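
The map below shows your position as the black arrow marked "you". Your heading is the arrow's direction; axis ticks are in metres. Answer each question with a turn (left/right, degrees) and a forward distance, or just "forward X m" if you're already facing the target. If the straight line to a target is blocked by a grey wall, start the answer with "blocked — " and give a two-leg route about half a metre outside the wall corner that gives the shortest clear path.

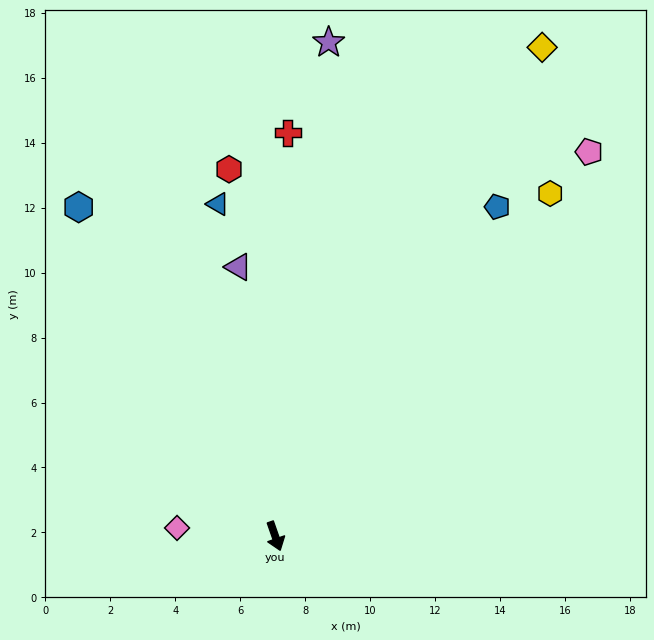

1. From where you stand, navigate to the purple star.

turn left 155°, forward 15.3 m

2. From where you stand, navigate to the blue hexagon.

turn right 168°, forward 11.8 m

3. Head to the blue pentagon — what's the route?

turn left 127°, forward 12.2 m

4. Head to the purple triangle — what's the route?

turn left 169°, forward 8.4 m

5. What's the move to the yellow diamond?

turn left 132°, forward 17.1 m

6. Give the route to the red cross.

turn left 159°, forward 12.4 m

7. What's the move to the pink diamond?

turn right 114°, forward 3.0 m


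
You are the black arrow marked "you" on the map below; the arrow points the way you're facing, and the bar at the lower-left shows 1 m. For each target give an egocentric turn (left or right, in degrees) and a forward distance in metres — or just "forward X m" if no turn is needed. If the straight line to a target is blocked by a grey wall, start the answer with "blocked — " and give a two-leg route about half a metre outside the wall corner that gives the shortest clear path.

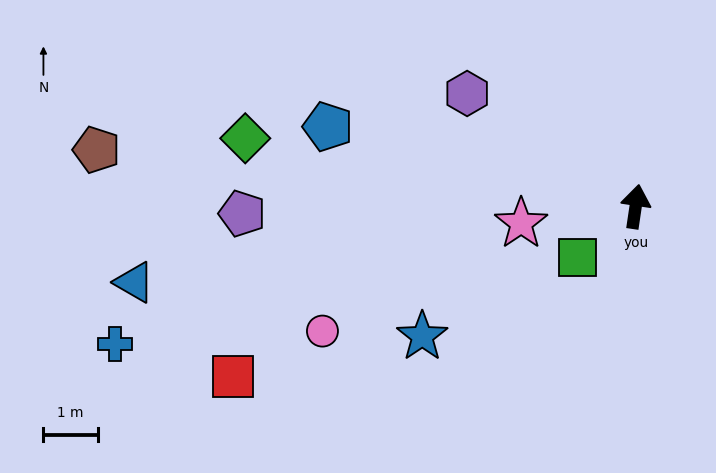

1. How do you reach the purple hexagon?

turn left 65°, forward 3.7 m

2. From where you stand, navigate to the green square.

turn left 139°, forward 1.4 m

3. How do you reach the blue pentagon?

turn left 84°, forward 5.9 m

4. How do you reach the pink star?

turn left 107°, forward 2.1 m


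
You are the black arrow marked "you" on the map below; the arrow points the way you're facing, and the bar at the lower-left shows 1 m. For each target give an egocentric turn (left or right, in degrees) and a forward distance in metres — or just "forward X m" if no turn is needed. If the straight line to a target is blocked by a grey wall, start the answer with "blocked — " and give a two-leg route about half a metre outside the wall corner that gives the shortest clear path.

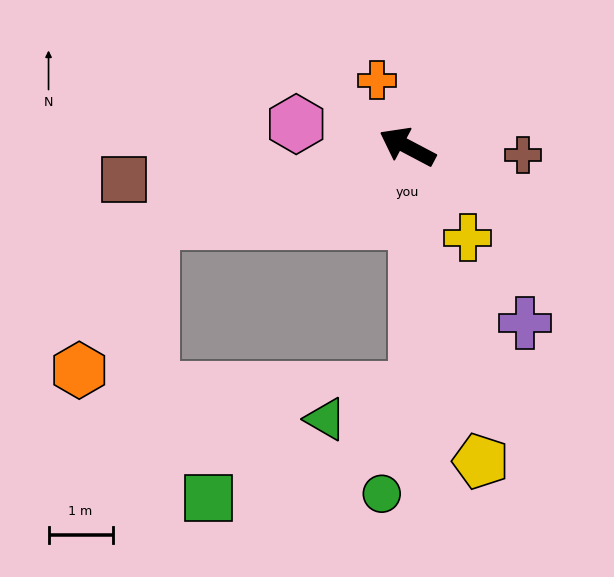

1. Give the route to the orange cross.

turn right 38°, forward 1.1 m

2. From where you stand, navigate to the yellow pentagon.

turn left 131°, forward 5.0 m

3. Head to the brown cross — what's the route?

turn right 156°, forward 1.8 m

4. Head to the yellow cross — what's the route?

turn left 151°, forward 1.7 m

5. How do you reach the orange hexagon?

blocked — turn left 44°, forward 4.2 m, then turn left 47°, forward 2.6 m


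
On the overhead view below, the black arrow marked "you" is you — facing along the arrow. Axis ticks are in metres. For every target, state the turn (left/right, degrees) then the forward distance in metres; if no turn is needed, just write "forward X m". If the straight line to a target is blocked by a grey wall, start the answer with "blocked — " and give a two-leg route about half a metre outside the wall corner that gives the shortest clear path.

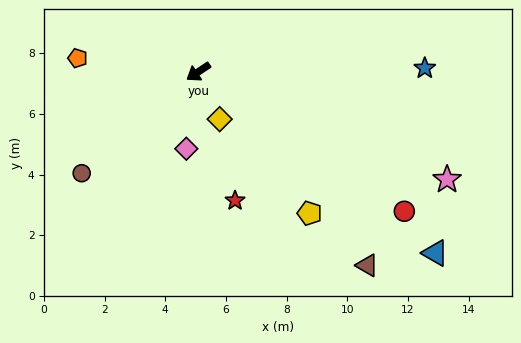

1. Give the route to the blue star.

turn left 147°, forward 7.5 m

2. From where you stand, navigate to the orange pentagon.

turn right 40°, forward 4.0 m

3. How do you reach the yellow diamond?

turn left 81°, forward 1.7 m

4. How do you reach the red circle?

turn left 112°, forward 8.2 m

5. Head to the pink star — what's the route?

turn left 123°, forward 8.9 m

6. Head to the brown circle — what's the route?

turn left 7°, forward 5.1 m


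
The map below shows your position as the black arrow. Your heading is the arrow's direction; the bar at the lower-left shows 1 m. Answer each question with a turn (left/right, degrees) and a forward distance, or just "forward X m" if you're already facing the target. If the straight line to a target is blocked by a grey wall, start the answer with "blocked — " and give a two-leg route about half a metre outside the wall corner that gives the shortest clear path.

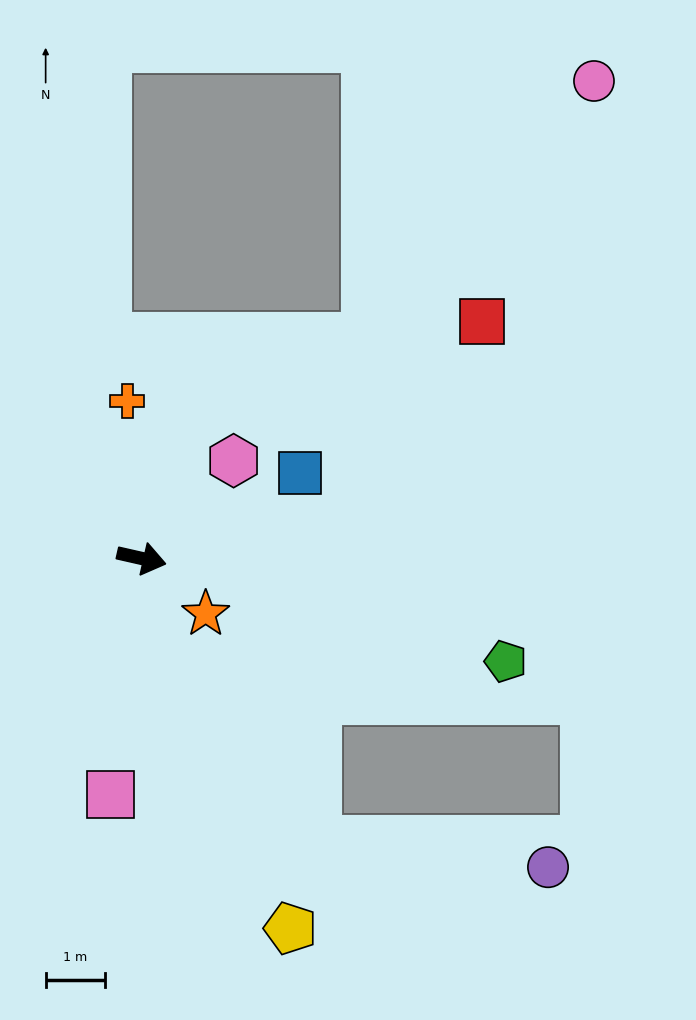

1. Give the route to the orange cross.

turn left 108°, forward 2.7 m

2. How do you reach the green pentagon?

turn right 3°, forward 6.4 m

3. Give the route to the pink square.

turn right 85°, forward 4.0 m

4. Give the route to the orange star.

turn right 28°, forward 1.4 m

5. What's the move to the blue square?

turn left 41°, forward 3.0 m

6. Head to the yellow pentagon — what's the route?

turn right 55°, forward 6.7 m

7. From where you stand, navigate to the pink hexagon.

turn left 60°, forward 2.3 m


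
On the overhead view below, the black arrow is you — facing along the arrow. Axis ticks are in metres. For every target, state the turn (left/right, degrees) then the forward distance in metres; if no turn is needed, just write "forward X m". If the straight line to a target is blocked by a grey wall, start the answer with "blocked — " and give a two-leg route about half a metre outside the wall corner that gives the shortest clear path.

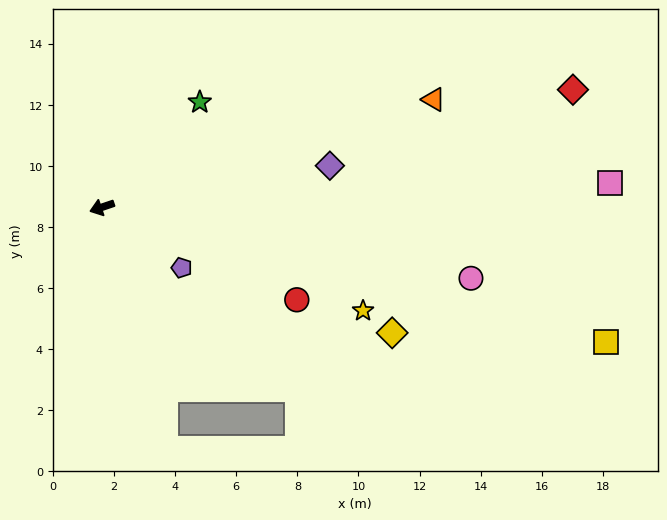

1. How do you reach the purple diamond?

turn left 172°, forward 7.6 m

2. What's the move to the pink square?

turn left 164°, forward 16.6 m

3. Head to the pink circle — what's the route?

turn left 150°, forward 12.3 m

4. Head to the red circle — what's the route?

turn left 136°, forward 7.1 m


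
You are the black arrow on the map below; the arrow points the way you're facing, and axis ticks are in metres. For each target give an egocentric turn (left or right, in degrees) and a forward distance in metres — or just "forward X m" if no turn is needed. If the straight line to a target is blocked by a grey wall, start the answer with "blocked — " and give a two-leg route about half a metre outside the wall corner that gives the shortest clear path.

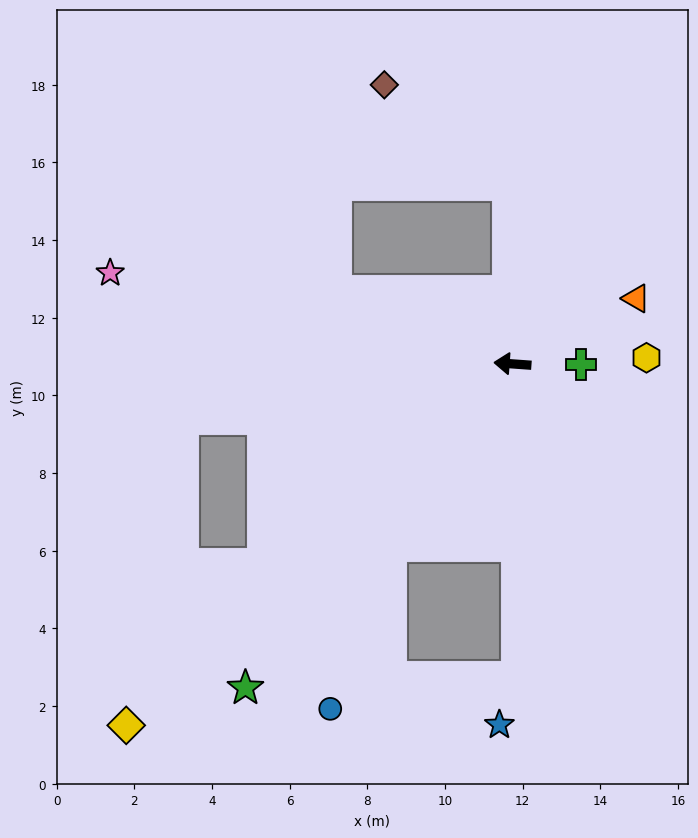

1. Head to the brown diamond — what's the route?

blocked — turn right 84°, forward 4.6 m, then turn left 49°, forward 4.1 m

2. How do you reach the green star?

turn left 55°, forward 10.8 m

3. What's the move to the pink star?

turn right 9°, forward 10.6 m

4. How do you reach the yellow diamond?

turn left 47°, forward 13.6 m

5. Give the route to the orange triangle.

turn right 148°, forward 3.6 m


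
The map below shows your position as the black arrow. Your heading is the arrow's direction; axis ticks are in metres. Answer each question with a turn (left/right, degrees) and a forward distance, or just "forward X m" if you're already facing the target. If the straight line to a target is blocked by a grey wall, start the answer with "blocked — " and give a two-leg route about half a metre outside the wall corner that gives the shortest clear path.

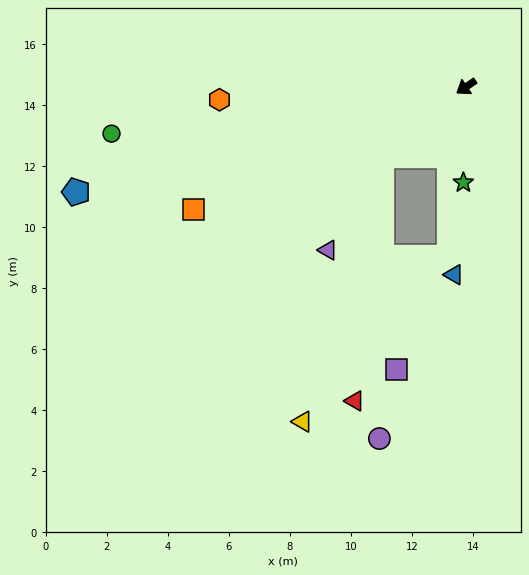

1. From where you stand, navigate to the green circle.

turn right 27°, forward 11.7 m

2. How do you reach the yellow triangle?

blocked — turn left 5°, forward 3.6 m, then turn left 34°, forward 9.1 m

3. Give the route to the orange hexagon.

turn right 31°, forward 8.1 m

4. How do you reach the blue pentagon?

turn right 19°, forward 13.2 m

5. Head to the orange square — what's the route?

turn right 10°, forward 9.8 m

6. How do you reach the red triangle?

blocked — turn left 5°, forward 3.6 m, then turn left 45°, forward 8.1 m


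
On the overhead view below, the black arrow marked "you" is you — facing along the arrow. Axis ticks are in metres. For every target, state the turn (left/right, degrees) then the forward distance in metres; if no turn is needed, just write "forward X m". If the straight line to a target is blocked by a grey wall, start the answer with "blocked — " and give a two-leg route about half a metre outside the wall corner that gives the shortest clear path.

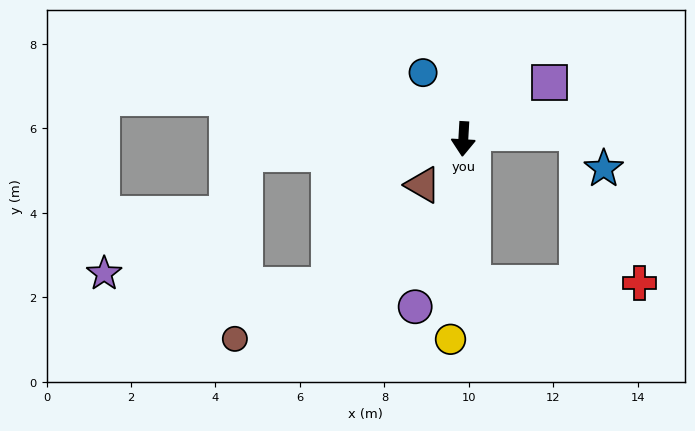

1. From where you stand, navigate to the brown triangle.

turn right 38°, forward 1.4 m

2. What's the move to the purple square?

turn left 127°, forward 2.4 m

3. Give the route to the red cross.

blocked — turn left 7°, forward 3.4 m, then turn left 86°, forward 3.9 m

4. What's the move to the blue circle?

turn right 145°, forward 1.8 m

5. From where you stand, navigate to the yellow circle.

forward 4.8 m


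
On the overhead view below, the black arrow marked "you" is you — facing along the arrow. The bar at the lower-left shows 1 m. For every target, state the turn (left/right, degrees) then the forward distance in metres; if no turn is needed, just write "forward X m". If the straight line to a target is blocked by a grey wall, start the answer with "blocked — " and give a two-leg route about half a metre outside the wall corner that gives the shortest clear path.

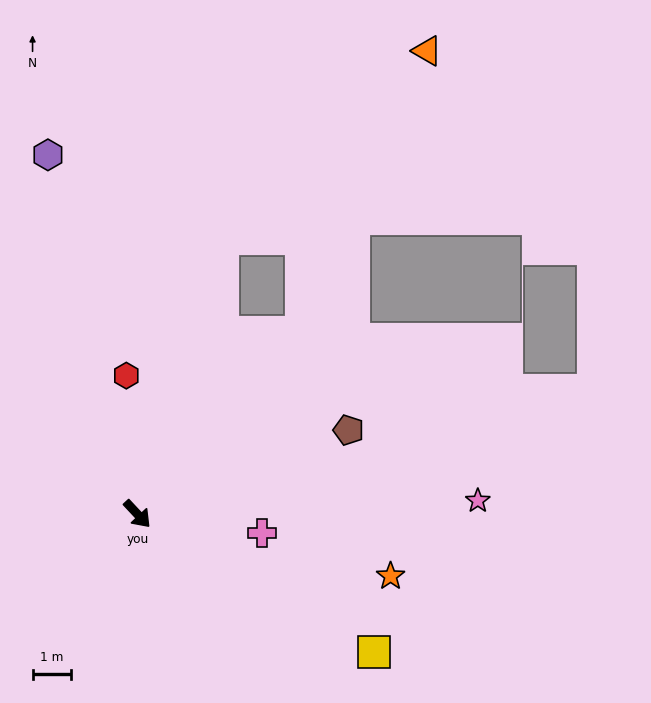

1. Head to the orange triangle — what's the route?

blocked — turn left 95°, forward 6.4 m, then turn left 18°, forward 8.1 m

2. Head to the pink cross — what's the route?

turn left 38°, forward 3.3 m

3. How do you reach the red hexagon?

turn left 142°, forward 3.6 m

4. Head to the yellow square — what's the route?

turn left 17°, forward 7.2 m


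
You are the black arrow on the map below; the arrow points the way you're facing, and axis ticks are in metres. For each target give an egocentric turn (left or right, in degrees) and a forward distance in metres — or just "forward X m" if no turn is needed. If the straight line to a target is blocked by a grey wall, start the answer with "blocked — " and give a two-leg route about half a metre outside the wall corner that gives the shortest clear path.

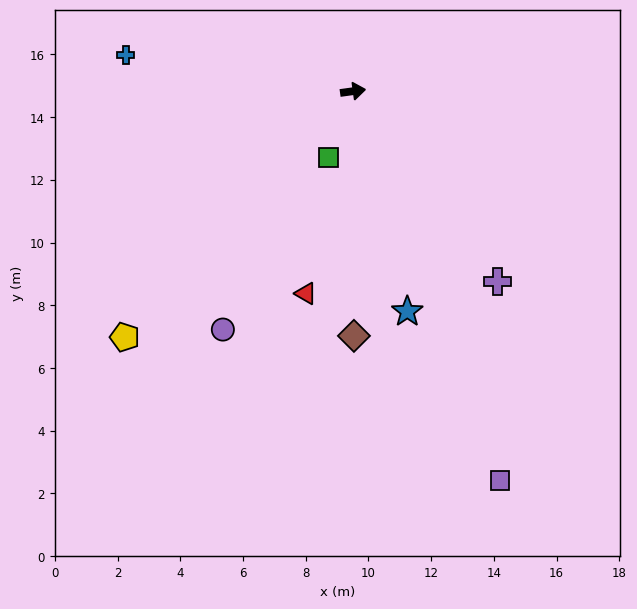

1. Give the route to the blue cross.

turn left 163°, forward 7.3 m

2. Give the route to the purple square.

turn right 77°, forward 13.3 m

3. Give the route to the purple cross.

turn right 61°, forward 7.6 m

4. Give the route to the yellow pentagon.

turn right 141°, forward 10.7 m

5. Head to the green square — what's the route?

turn right 118°, forward 2.2 m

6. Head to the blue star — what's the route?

turn right 84°, forward 7.2 m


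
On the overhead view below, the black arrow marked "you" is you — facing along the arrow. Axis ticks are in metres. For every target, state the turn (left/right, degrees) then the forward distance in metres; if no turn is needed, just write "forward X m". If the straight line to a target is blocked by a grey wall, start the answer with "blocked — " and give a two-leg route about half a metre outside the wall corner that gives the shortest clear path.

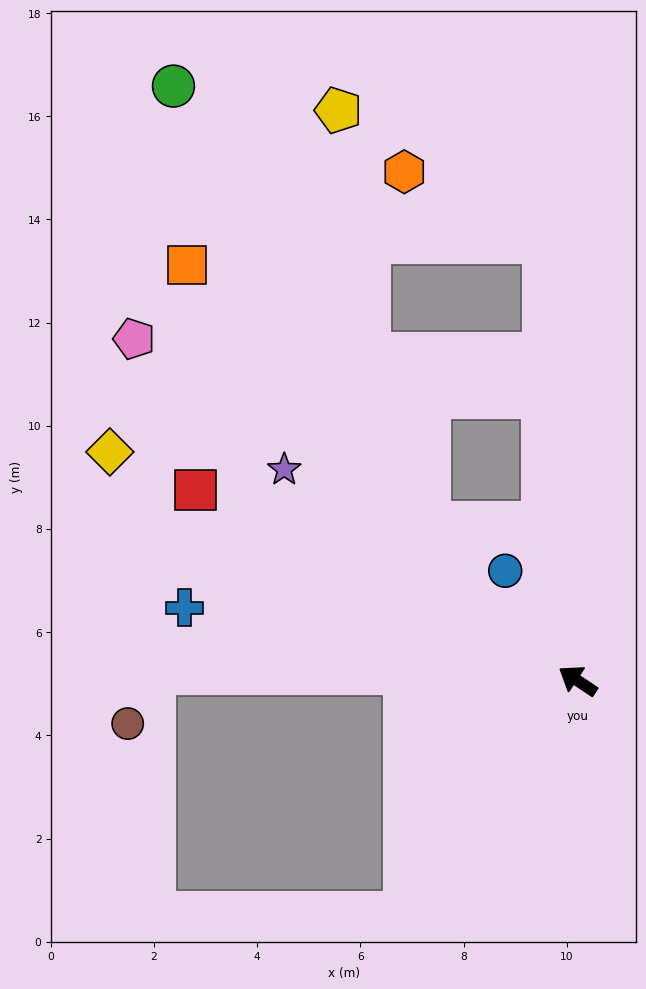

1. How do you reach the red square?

turn left 7°, forward 8.3 m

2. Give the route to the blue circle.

turn right 23°, forward 2.6 m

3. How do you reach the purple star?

turn right 2°, forward 7.0 m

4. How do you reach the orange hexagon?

blocked — turn right 52°, forward 8.5 m, then turn left 59°, forward 3.0 m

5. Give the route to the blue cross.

turn left 23°, forward 7.8 m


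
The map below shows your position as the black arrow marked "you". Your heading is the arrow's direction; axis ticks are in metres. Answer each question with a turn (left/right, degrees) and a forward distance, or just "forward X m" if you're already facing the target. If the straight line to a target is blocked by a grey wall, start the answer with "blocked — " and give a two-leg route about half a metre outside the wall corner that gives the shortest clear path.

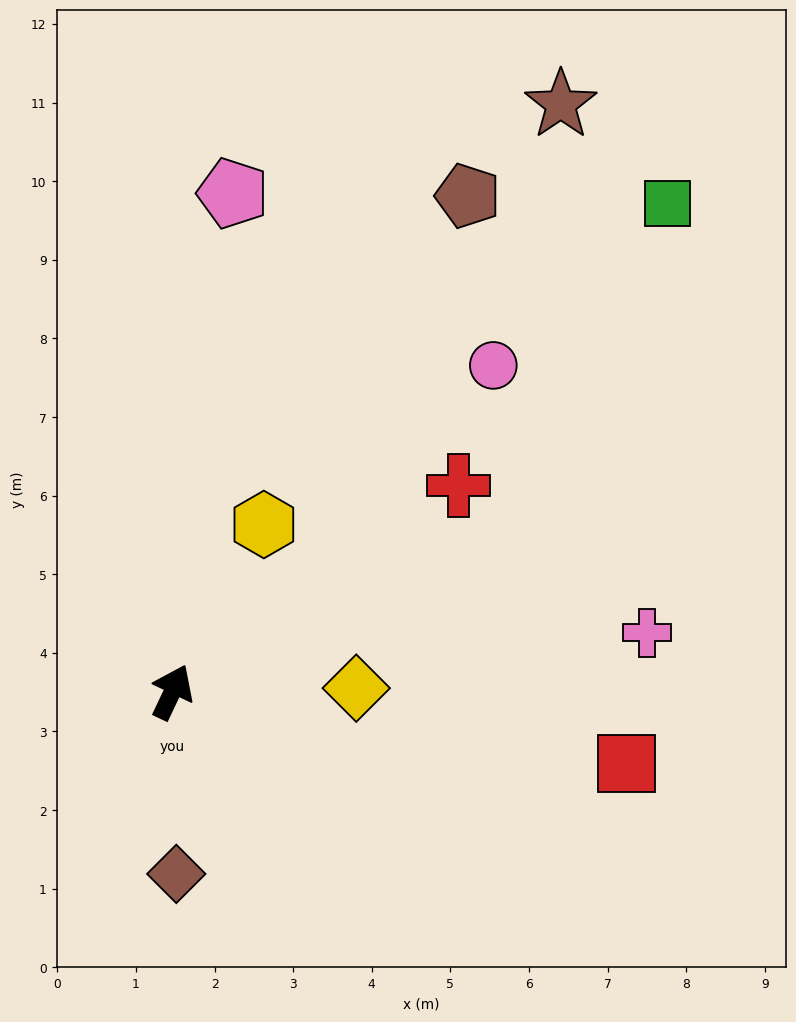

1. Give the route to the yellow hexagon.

turn right 3°, forward 2.4 m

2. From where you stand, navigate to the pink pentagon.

turn left 18°, forward 6.4 m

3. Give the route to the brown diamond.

turn right 153°, forward 2.3 m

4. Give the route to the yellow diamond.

turn right 64°, forward 2.3 m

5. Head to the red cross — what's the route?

turn right 29°, forward 4.5 m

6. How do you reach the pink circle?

turn right 19°, forward 5.8 m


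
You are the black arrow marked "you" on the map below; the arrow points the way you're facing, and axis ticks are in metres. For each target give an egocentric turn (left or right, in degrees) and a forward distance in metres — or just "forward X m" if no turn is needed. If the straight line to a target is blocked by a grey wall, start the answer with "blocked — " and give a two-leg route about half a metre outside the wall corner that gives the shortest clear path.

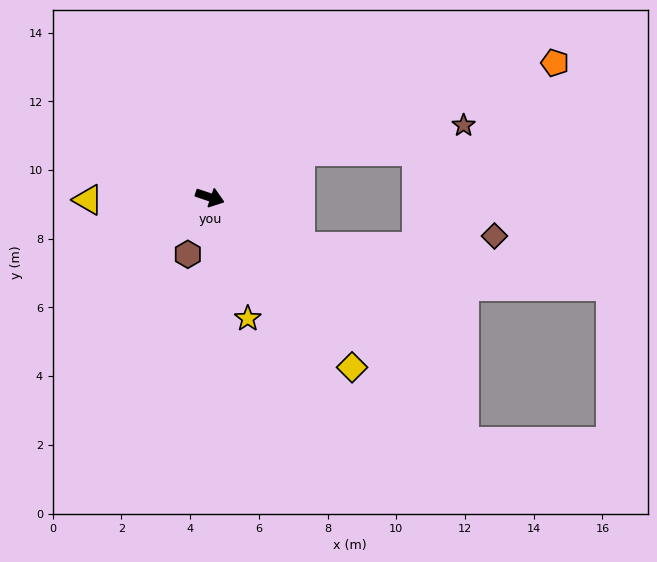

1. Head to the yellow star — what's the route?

turn right 54°, forward 3.7 m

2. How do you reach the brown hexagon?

turn right 93°, forward 1.8 m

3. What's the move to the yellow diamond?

turn right 32°, forward 6.5 m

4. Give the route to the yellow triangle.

turn right 160°, forward 3.5 m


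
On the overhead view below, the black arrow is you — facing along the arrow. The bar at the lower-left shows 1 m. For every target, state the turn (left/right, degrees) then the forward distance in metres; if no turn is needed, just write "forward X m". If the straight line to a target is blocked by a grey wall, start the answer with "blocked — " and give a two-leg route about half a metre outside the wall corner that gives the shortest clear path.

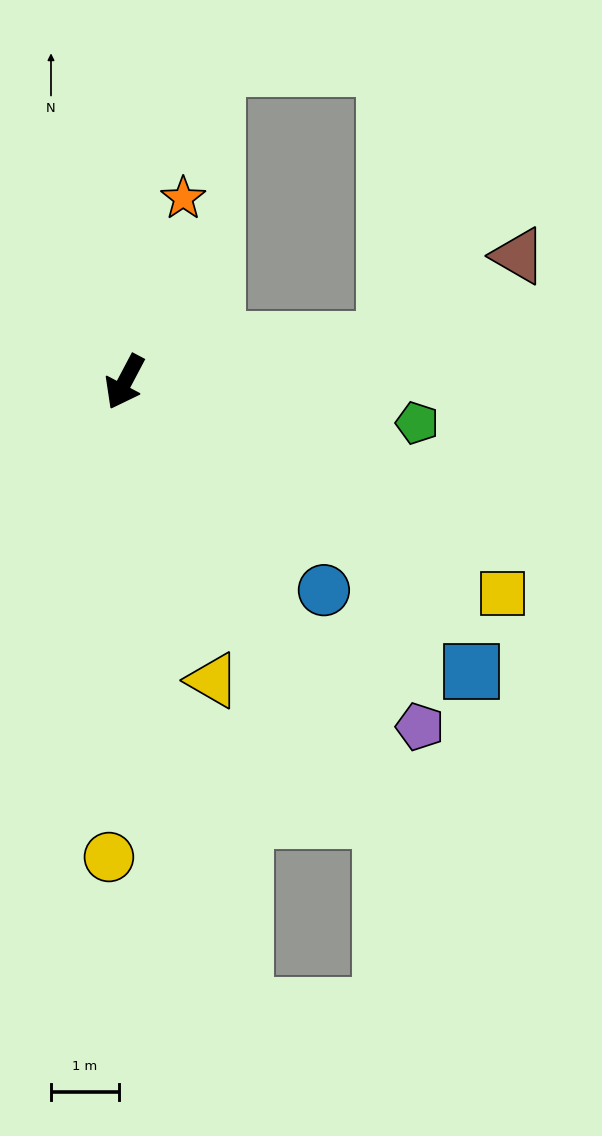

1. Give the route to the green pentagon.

turn left 110°, forward 4.4 m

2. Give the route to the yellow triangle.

turn left 44°, forward 4.6 m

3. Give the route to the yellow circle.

turn left 26°, forward 7.0 m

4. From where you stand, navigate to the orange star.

turn right 170°, forward 2.8 m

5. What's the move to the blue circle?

turn left 72°, forward 4.3 m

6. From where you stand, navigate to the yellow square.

turn left 89°, forward 6.4 m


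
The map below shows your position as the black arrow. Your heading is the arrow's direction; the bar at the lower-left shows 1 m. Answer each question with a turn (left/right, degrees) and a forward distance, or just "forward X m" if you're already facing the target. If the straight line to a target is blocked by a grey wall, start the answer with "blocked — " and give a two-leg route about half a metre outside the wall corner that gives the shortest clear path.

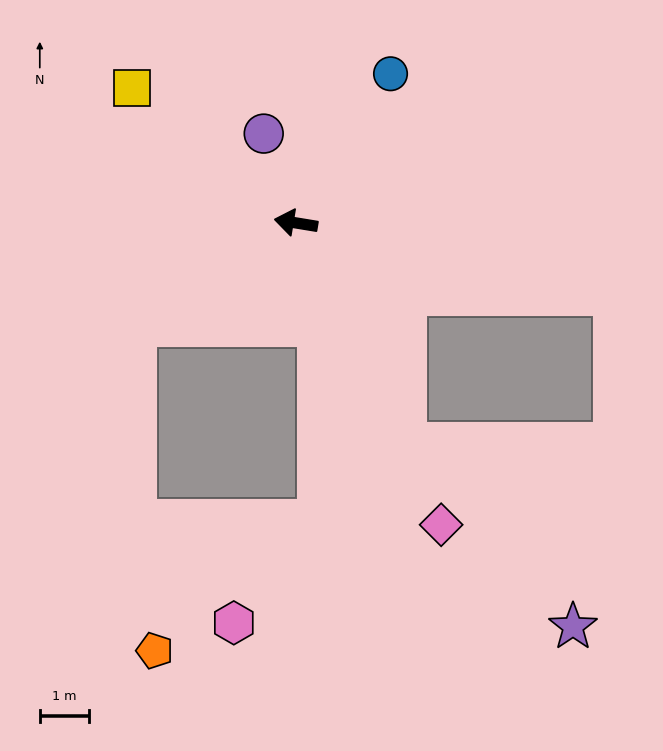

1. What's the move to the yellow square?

turn right 30°, forward 4.3 m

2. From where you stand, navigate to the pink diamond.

turn left 125°, forward 6.8 m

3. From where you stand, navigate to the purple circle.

turn right 61°, forward 1.9 m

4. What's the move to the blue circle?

turn right 113°, forward 3.6 m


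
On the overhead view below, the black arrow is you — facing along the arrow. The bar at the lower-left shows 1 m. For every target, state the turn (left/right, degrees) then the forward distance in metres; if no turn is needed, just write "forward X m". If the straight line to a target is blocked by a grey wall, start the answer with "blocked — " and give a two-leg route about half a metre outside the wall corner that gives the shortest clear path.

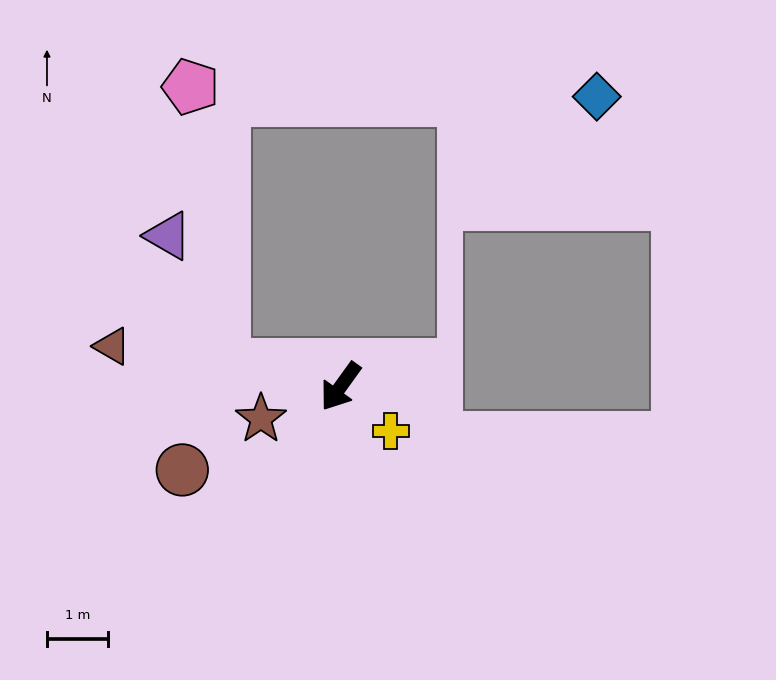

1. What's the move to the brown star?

turn right 32°, forward 1.4 m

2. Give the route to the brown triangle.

turn right 64°, forward 3.8 m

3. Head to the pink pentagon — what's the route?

blocked — turn right 65°, forward 1.9 m, then turn right 72°, forward 4.6 m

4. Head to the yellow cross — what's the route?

turn left 84°, forward 1.1 m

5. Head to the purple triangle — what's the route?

blocked — turn right 65°, forward 1.9 m, then turn right 55°, forward 2.3 m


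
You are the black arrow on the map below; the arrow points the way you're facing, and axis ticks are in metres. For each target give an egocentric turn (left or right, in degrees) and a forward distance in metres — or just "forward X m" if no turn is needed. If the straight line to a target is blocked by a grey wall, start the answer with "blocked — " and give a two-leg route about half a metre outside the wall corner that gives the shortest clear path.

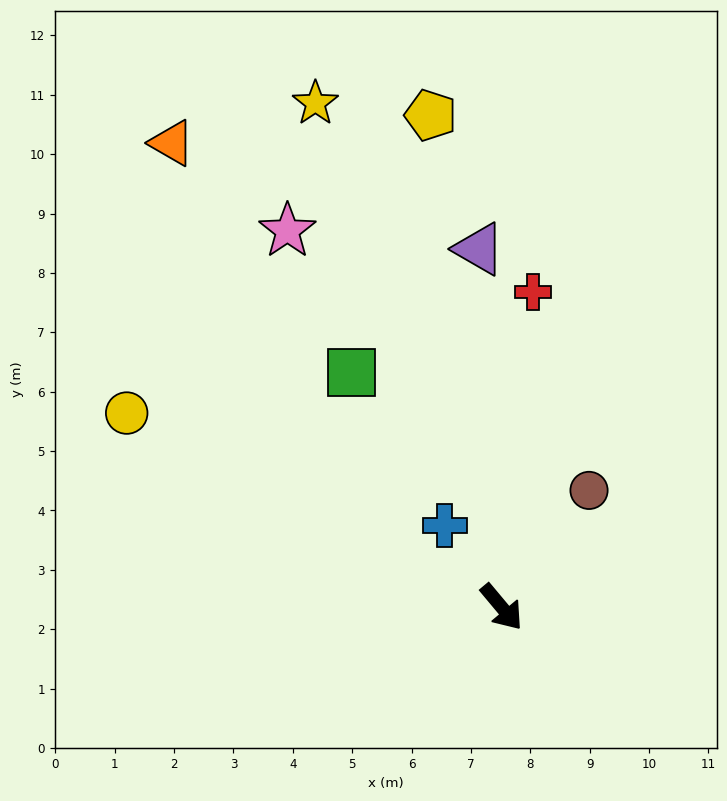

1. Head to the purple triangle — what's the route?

turn left 144°, forward 6.0 m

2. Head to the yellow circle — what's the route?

turn right 157°, forward 7.1 m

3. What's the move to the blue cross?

turn left 175°, forward 1.7 m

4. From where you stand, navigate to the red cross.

turn left 134°, forward 5.3 m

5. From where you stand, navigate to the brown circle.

turn left 103°, forward 2.5 m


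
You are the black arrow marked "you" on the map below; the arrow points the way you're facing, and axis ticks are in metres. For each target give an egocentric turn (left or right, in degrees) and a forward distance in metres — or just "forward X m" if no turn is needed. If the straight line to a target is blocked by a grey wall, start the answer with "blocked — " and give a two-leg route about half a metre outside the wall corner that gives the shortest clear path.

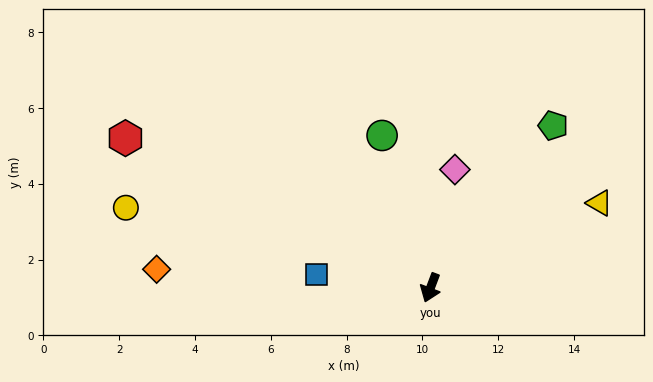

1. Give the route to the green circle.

turn right 142°, forward 4.2 m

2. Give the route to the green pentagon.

turn left 164°, forward 5.4 m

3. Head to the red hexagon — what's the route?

turn right 95°, forward 9.0 m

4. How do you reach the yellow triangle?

turn left 137°, forward 5.0 m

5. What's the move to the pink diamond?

turn right 171°, forward 3.2 m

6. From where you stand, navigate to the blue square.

turn right 76°, forward 3.0 m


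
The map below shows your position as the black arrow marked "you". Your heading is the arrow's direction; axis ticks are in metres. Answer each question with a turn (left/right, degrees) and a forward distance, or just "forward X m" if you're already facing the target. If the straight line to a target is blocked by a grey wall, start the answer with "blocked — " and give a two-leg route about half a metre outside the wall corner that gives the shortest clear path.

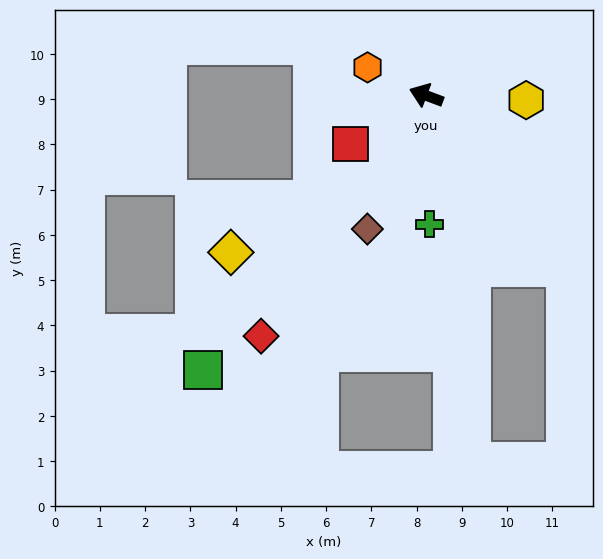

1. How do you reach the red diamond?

turn left 76°, forward 6.4 m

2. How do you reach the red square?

turn left 53°, forward 2.0 m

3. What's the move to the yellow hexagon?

turn right 162°, forward 2.2 m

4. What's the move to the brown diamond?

turn left 87°, forward 3.2 m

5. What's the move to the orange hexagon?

turn right 5°, forward 1.4 m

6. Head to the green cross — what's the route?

turn left 112°, forward 2.8 m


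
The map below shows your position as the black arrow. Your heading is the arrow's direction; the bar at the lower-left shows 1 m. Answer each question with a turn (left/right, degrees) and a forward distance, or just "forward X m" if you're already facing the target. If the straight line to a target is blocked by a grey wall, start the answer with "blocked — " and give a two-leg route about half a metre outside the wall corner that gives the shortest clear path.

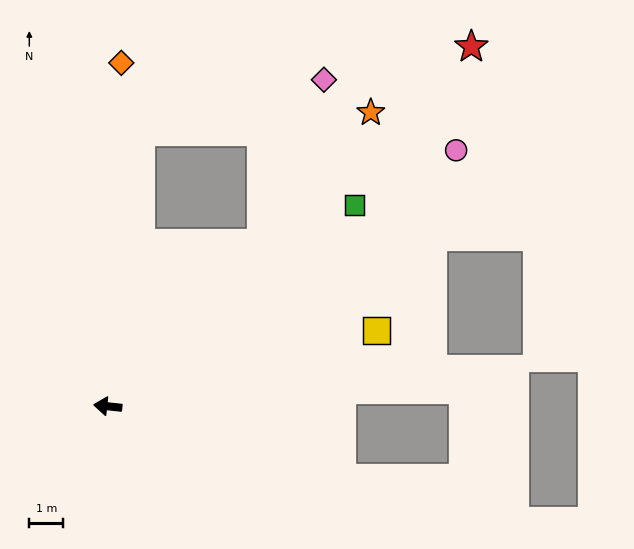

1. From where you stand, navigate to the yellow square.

turn right 158°, forward 8.2 m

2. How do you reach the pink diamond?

blocked — turn right 127°, forward 6.6 m, then turn left 22°, forward 5.2 m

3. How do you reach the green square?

turn right 135°, forward 9.4 m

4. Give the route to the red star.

turn right 129°, forward 15.0 m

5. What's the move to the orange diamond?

turn right 86°, forward 10.1 m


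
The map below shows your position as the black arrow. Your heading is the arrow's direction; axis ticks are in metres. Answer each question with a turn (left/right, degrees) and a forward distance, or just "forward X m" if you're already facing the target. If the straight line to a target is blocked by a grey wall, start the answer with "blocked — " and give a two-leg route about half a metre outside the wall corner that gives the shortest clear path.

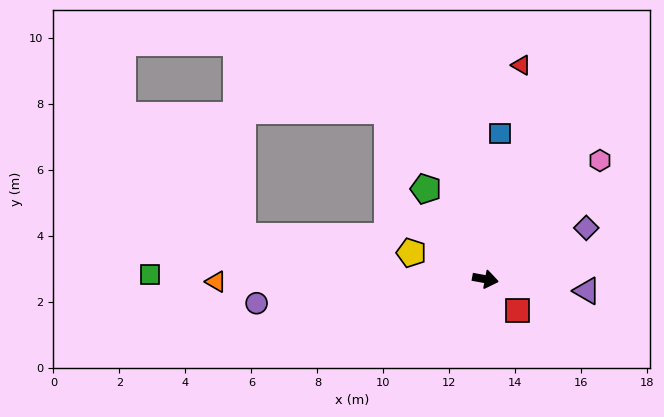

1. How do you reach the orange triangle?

turn right 169°, forward 8.2 m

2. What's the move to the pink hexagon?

turn left 56°, forward 5.0 m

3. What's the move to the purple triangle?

turn left 4°, forward 3.1 m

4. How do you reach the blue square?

turn left 95°, forward 4.4 m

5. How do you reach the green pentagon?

turn left 134°, forward 3.3 m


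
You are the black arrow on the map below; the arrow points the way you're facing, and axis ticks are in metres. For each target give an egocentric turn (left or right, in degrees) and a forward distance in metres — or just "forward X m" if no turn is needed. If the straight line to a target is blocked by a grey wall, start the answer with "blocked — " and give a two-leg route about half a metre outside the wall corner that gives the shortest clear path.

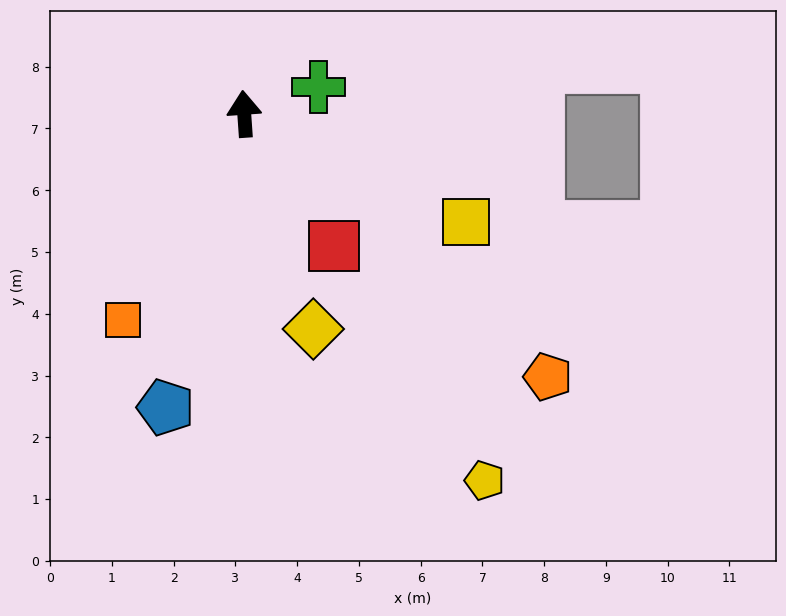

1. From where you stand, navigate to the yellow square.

turn right 120°, forward 4.0 m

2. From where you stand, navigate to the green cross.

turn right 74°, forward 1.3 m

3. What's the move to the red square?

turn right 150°, forward 2.6 m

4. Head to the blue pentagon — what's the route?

turn left 161°, forward 4.9 m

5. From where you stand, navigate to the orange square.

turn left 146°, forward 3.9 m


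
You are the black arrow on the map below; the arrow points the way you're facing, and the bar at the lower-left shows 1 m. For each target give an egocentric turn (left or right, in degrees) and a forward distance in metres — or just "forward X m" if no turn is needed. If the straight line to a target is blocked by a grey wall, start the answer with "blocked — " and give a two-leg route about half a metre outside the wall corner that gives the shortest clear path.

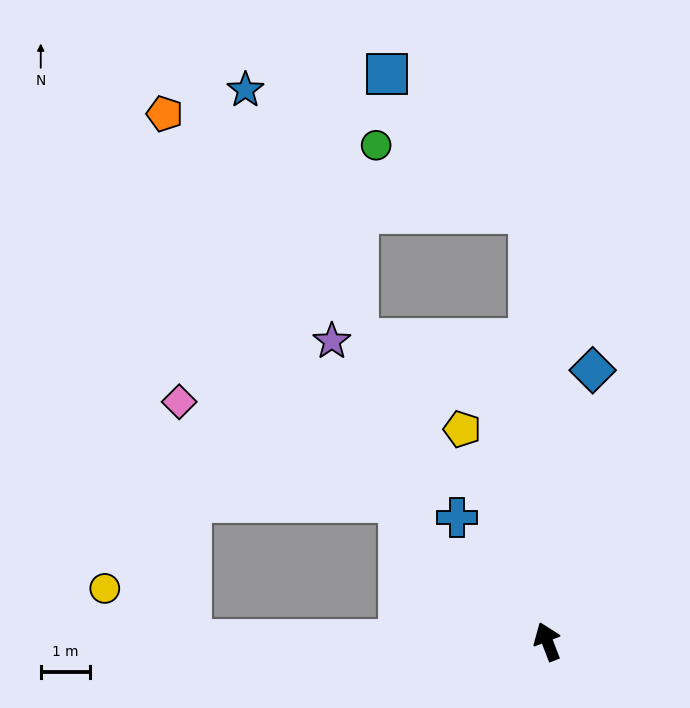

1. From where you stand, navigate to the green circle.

blocked — turn right 19°, forward 8.7 m, then turn left 64°, forward 3.4 m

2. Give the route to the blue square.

blocked — turn right 19°, forward 8.7 m, then turn left 44°, forward 4.0 m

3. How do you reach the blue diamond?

turn right 31°, forward 5.6 m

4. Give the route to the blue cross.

turn left 15°, forward 3.1 m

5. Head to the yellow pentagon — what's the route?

forward 4.6 m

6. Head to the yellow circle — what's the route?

blocked — turn left 69°, forward 7.2 m, then turn right 31°, forward 2.0 m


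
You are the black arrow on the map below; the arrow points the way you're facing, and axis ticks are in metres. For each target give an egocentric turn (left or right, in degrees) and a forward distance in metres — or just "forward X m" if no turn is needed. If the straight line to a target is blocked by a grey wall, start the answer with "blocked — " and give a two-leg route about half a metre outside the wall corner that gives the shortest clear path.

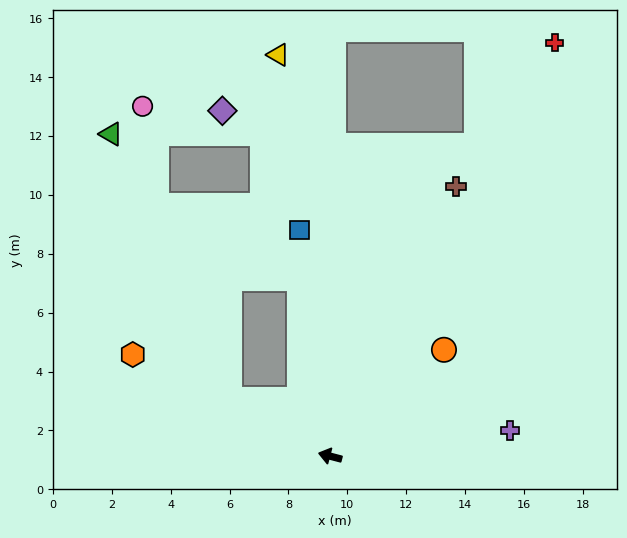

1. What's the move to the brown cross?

turn right 100°, forward 10.1 m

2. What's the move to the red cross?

turn right 104°, forward 16.0 m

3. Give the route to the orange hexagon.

turn right 13°, forward 7.5 m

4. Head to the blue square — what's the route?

turn right 68°, forward 7.7 m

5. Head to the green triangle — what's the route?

blocked — turn right 15°, forward 3.9 m, then turn right 36°, forward 9.9 m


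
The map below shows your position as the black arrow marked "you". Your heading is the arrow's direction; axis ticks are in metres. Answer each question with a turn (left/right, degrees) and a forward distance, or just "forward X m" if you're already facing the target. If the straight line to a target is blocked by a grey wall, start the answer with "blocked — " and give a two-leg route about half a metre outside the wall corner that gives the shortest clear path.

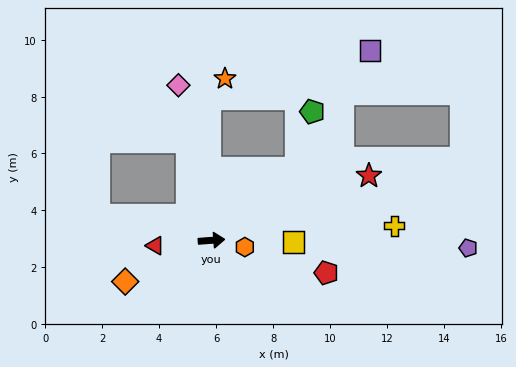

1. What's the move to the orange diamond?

turn right 159°, forward 3.4 m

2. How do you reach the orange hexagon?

turn right 16°, forward 1.2 m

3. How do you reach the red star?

turn left 18°, forward 6.0 m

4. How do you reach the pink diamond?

turn left 98°, forward 5.6 m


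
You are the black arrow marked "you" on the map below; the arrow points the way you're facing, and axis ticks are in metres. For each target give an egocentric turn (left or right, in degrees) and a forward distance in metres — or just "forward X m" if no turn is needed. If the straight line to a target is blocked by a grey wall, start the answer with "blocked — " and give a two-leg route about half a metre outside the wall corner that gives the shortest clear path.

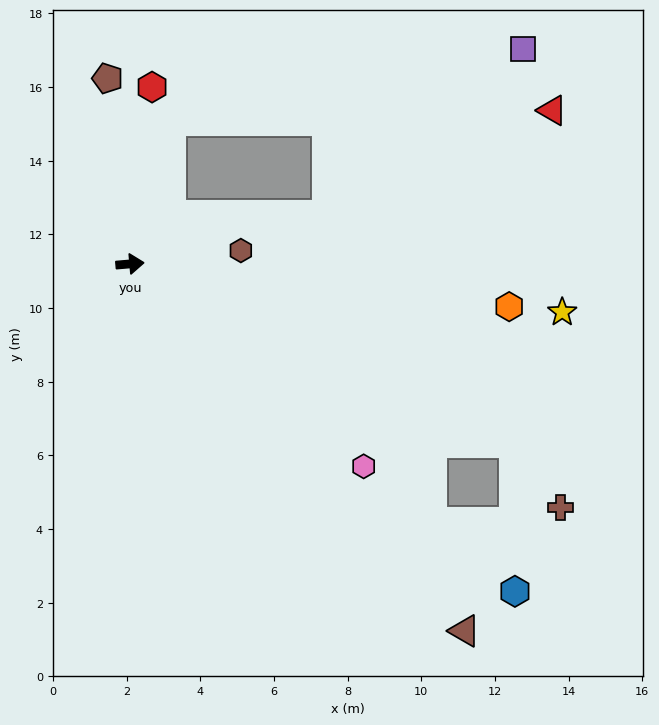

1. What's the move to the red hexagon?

turn left 78°, forward 4.8 m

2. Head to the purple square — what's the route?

blocked — turn left 69°, forward 4.0 m, then turn right 62°, forward 9.8 m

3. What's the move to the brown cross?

blocked — turn right 30°, forward 11.5 m, then turn right 30°, forward 2.2 m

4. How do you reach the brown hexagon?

forward 3.0 m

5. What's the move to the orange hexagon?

turn right 11°, forward 10.4 m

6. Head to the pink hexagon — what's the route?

turn right 46°, forward 8.4 m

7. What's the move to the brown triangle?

turn right 53°, forward 13.5 m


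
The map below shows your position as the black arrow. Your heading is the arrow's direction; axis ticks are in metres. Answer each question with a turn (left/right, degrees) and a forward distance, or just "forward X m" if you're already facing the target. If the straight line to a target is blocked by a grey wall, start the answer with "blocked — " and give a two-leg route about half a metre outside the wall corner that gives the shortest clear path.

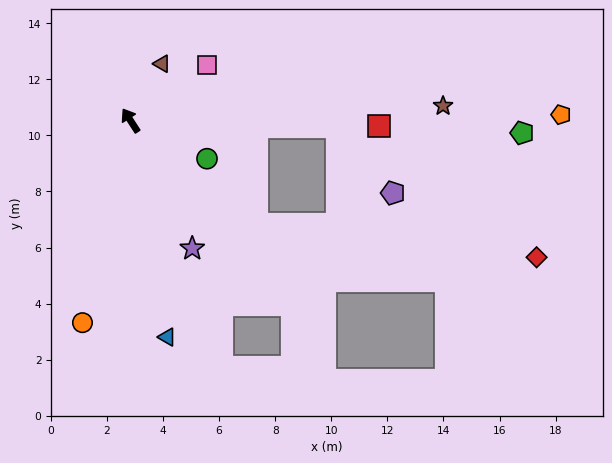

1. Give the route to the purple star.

turn left 173°, forward 5.1 m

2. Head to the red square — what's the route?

turn right 124°, forward 8.9 m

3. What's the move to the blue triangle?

turn left 157°, forward 7.8 m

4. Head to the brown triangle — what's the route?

turn right 62°, forward 2.3 m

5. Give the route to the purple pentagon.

blocked — turn right 124°, forward 7.4 m, then turn right 49°, forward 3.1 m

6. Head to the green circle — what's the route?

turn right 149°, forward 3.1 m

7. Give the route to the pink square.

turn right 87°, forward 3.4 m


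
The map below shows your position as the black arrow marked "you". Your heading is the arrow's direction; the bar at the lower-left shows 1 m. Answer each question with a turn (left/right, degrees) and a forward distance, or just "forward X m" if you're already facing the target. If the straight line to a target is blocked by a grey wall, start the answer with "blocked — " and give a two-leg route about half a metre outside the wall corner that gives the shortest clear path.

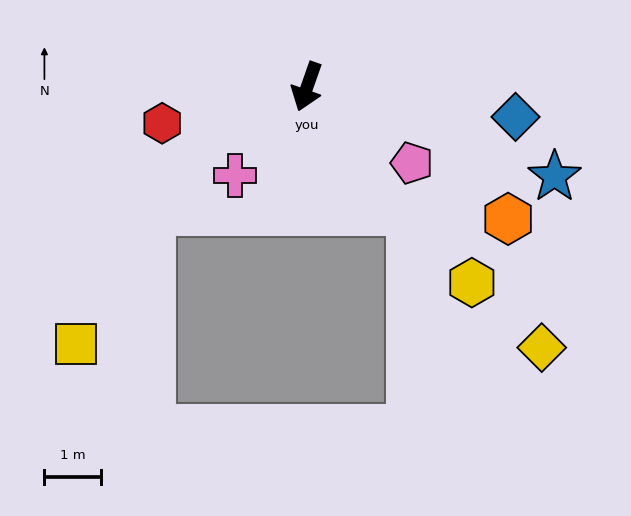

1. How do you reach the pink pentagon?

turn left 73°, forward 2.3 m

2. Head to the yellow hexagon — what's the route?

turn left 59°, forward 4.5 m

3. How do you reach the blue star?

turn left 89°, forward 4.7 m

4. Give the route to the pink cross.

turn right 20°, forward 2.0 m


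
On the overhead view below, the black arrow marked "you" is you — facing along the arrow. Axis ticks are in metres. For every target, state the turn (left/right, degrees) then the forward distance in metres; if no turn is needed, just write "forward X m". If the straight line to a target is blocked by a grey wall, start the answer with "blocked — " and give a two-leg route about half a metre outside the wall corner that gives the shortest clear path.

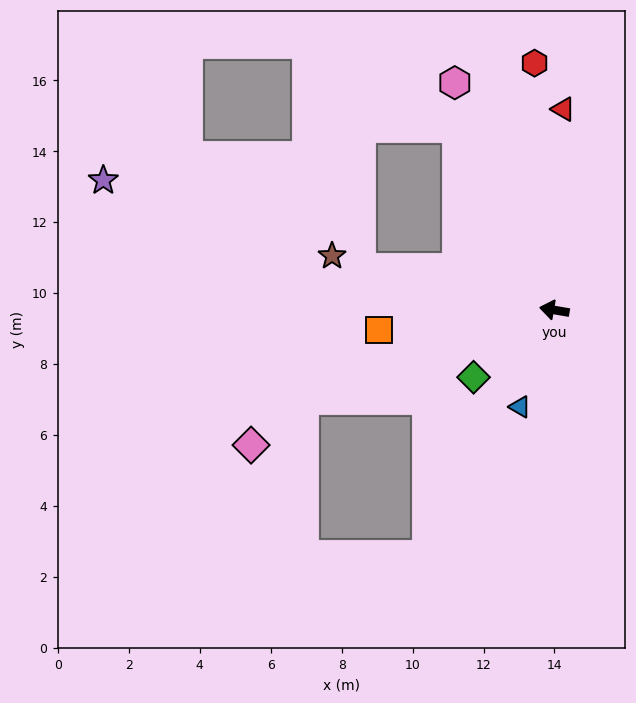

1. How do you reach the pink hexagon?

turn right 57°, forward 7.0 m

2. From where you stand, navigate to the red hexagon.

turn right 76°, forward 7.0 m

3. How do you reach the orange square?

turn left 16°, forward 5.0 m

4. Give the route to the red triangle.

turn right 83°, forward 5.7 m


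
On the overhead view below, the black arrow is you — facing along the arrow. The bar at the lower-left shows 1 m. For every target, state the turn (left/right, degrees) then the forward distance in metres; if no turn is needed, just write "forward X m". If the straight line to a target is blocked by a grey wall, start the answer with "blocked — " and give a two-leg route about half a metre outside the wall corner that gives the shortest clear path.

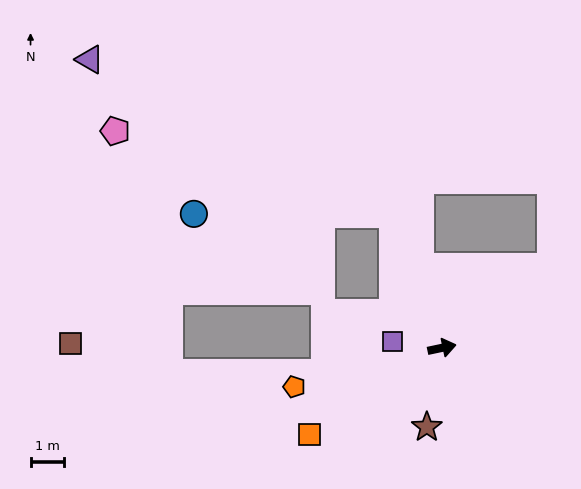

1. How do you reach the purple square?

turn left 161°, forward 1.5 m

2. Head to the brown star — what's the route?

turn right 113°, forward 2.4 m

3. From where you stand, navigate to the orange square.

turn right 159°, forward 4.7 m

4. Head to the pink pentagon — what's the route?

blocked — turn left 98°, forward 4.2 m, then turn left 53°, forward 8.6 m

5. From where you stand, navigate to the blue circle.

blocked — turn left 98°, forward 4.2 m, then turn left 70°, forward 5.9 m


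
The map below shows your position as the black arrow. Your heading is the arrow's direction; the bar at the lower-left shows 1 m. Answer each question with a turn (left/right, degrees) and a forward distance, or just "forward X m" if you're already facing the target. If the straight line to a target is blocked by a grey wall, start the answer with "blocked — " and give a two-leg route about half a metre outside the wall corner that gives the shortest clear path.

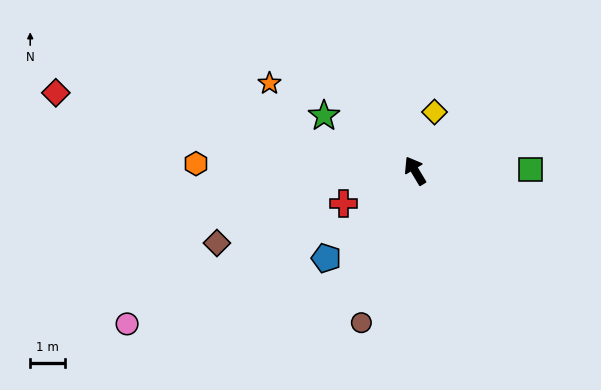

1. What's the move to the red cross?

turn left 84°, forward 2.3 m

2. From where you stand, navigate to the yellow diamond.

turn right 49°, forward 1.8 m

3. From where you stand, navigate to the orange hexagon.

turn left 57°, forward 6.4 m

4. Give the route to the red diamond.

turn left 47°, forward 10.7 m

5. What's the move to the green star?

turn left 28°, forward 3.1 m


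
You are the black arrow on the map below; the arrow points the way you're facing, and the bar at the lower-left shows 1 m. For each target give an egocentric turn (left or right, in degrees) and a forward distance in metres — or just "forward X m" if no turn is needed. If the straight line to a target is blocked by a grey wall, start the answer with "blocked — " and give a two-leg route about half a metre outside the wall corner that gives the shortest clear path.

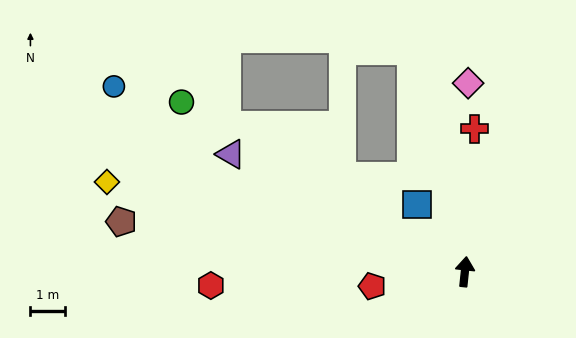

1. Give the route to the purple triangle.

turn left 69°, forward 7.6 m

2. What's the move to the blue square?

turn left 41°, forward 2.4 m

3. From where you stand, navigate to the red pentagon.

turn left 105°, forward 2.7 m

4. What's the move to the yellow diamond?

turn left 82°, forward 10.7 m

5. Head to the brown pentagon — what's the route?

turn left 88°, forward 10.0 m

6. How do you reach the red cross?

turn left 2°, forward 4.1 m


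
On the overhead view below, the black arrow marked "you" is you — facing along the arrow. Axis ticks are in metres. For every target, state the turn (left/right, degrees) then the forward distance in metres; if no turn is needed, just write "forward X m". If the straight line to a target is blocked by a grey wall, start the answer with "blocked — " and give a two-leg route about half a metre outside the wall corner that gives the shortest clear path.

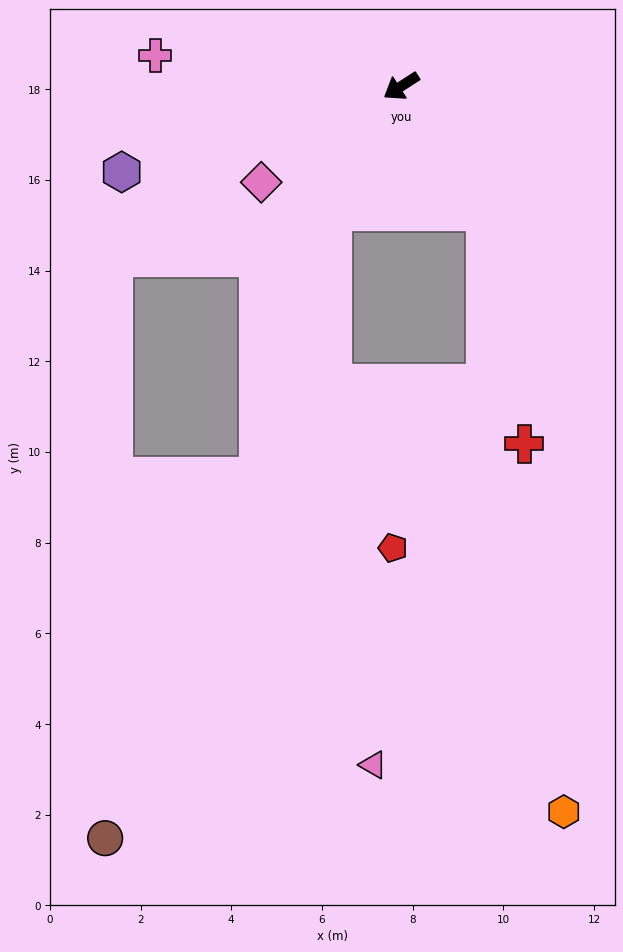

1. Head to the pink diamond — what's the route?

forward 3.7 m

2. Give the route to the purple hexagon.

turn right 16°, forward 6.4 m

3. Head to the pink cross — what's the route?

turn right 40°, forward 5.5 m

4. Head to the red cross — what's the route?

blocked — turn left 91°, forward 3.3 m, then turn right 24°, forward 5.2 m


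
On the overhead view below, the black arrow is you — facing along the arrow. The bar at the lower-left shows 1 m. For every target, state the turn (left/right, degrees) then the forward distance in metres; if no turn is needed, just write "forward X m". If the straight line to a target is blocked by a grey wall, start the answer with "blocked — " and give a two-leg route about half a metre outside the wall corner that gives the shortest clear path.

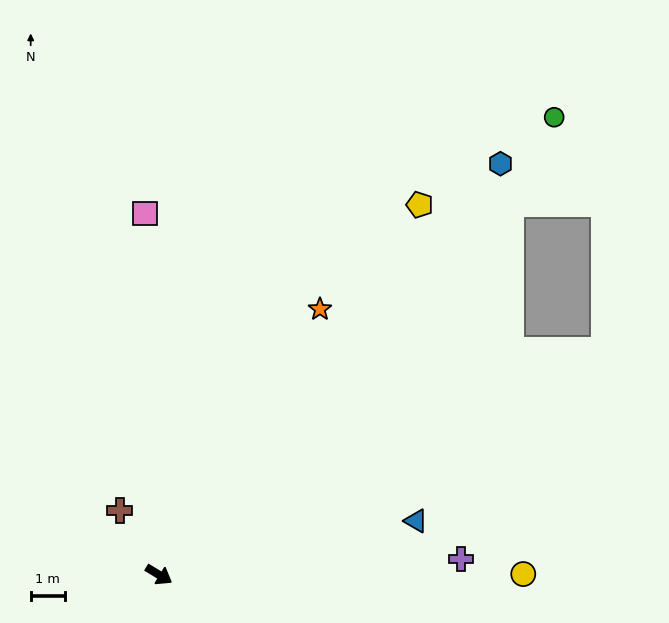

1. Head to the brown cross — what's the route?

turn left 153°, forward 2.2 m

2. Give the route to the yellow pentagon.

turn left 86°, forward 13.3 m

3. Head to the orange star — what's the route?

turn left 90°, forward 9.2 m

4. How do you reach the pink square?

turn left 123°, forward 10.7 m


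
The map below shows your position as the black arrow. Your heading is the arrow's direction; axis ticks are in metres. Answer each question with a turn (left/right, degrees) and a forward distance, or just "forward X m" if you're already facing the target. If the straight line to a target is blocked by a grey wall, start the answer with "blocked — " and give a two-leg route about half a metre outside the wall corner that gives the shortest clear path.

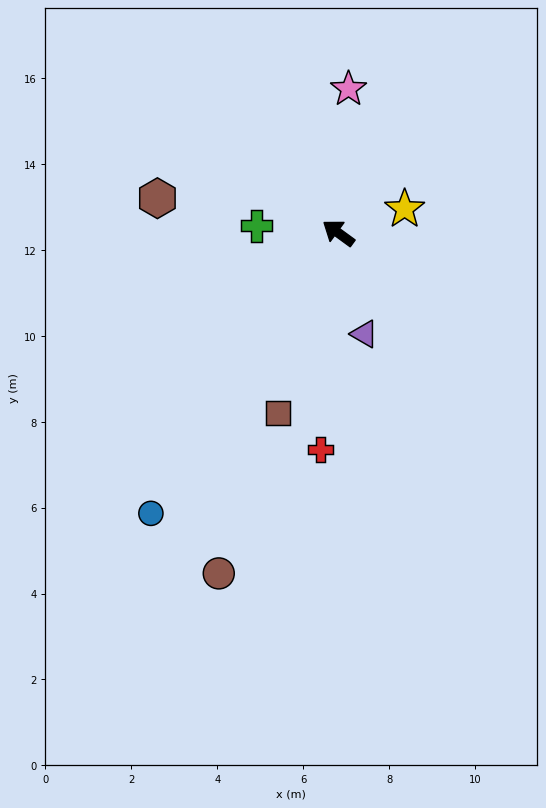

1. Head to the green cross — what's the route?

turn left 31°, forward 1.9 m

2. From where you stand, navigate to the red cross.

turn left 121°, forward 5.1 m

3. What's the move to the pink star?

turn right 58°, forward 3.4 m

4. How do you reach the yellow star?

turn right 124°, forward 1.6 m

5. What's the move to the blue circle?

turn left 92°, forward 7.9 m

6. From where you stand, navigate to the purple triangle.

turn left 141°, forward 2.4 m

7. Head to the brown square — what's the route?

turn left 108°, forward 4.4 m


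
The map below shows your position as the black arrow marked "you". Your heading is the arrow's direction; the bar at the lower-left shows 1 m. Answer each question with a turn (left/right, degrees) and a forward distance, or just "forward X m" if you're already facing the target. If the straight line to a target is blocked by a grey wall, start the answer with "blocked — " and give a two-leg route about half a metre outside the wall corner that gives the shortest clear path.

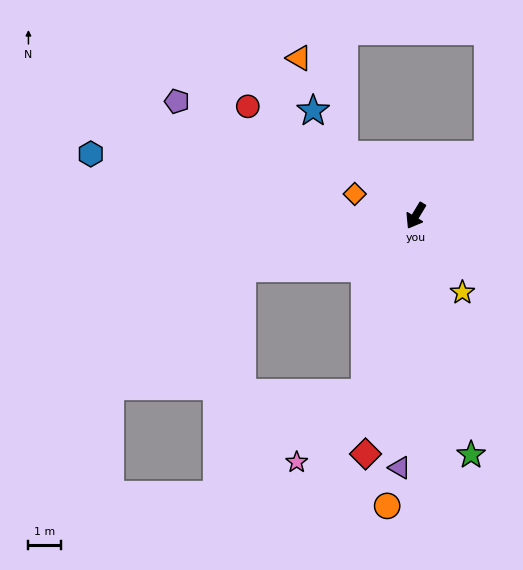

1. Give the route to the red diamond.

turn left 19°, forward 7.4 m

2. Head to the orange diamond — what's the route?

turn right 79°, forward 2.0 m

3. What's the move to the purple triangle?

turn left 27°, forward 7.7 m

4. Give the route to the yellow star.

turn left 62°, forward 2.7 m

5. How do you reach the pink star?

blocked — turn left 15°, forward 5.6 m, then turn right 28°, forward 3.0 m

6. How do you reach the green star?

turn left 44°, forward 7.5 m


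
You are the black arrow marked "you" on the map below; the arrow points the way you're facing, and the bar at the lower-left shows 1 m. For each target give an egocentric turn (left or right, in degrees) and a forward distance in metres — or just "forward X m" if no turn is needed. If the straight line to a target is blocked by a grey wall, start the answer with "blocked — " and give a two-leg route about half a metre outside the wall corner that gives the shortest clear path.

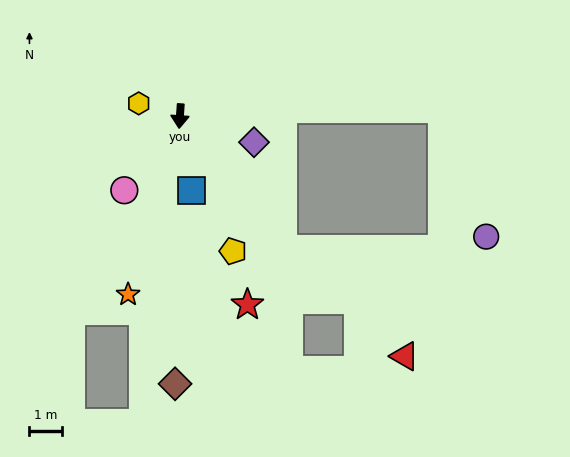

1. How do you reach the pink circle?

turn right 33°, forward 2.8 m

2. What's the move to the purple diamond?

turn left 74°, forward 2.4 m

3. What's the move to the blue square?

turn left 12°, forward 2.3 m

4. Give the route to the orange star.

turn right 12°, forward 5.7 m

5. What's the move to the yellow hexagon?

turn right 103°, forward 1.3 m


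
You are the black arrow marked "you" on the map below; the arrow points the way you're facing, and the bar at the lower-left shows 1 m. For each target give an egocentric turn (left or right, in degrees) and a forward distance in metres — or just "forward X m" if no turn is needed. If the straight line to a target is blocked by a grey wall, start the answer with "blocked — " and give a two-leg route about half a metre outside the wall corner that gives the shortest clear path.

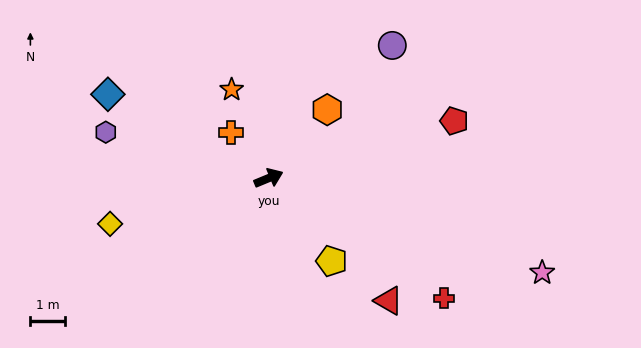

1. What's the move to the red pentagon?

turn right 5°, forward 5.7 m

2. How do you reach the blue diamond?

turn left 130°, forward 5.3 m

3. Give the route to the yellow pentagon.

turn right 75°, forward 3.0 m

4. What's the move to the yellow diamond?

turn left 174°, forward 4.8 m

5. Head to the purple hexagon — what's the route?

turn left 142°, forward 4.9 m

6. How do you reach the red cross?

turn right 57°, forward 6.2 m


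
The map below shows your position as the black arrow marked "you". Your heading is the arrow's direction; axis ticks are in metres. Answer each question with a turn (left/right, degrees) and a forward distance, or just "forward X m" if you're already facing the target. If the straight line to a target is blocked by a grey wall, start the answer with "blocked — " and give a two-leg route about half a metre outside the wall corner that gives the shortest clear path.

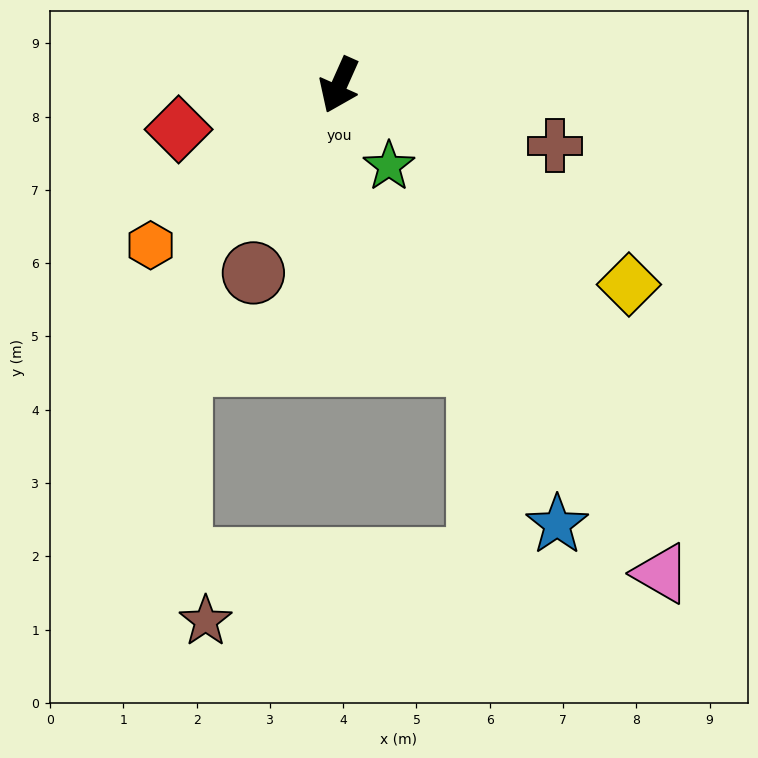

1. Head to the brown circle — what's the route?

forward 2.8 m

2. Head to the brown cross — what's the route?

turn left 98°, forward 3.1 m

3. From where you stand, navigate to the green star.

turn left 56°, forward 1.3 m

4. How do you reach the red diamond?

turn right 51°, forward 2.3 m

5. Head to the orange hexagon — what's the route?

turn right 26°, forward 3.4 m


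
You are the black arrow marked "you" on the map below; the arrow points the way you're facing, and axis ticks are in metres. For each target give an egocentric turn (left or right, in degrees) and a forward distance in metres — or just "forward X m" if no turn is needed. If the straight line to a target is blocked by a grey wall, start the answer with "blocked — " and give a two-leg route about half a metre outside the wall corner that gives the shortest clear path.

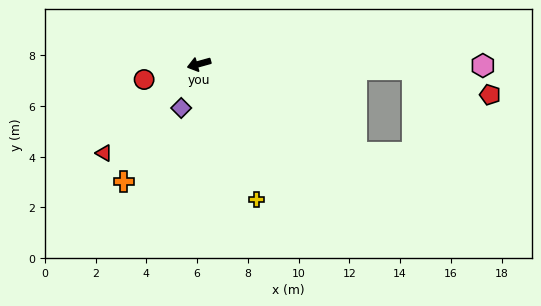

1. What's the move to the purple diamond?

turn left 52°, forward 1.9 m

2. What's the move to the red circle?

forward 2.2 m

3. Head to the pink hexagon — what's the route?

turn left 164°, forward 11.2 m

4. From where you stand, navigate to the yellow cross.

turn left 97°, forward 5.8 m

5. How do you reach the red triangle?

turn left 28°, forward 5.1 m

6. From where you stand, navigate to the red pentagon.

blocked — turn left 163°, forward 8.4 m, then turn right 17°, forward 3.2 m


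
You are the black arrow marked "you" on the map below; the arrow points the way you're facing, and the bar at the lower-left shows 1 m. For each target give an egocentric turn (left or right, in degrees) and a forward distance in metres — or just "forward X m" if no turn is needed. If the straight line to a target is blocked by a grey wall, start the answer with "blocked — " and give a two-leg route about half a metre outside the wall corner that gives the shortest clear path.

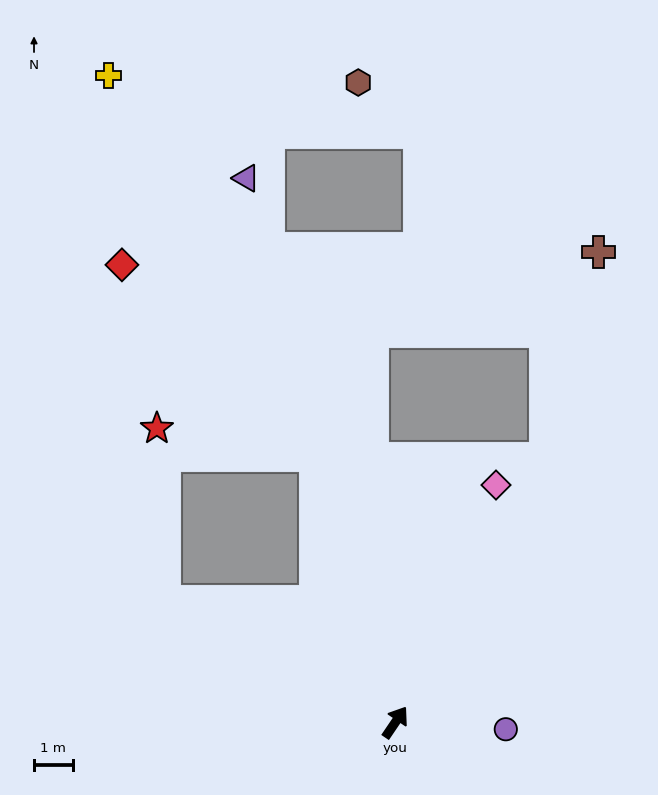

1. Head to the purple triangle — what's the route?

turn left 49°, forward 14.6 m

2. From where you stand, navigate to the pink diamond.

turn left 11°, forward 6.7 m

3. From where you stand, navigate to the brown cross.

blocked — turn left 4°, forward 7.8 m, then turn left 16°, forward 5.5 m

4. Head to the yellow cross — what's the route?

blocked — turn left 51°, forward 7.2 m, then turn left 12°, forward 11.2 m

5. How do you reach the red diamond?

blocked — turn left 51°, forward 7.2 m, then turn left 28°, forward 7.0 m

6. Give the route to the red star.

blocked — turn left 96°, forward 6.7 m, then turn right 59°, forward 4.5 m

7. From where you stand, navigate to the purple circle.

turn right 60°, forward 2.9 m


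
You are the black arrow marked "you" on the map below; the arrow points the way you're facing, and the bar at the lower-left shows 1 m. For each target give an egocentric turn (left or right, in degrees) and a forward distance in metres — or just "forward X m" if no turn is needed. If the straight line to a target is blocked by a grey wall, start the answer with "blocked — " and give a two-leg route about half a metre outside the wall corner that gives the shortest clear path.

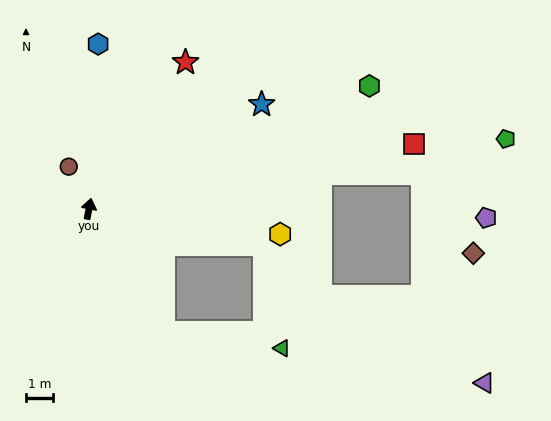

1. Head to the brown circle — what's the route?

turn left 37°, forward 1.7 m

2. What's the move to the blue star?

turn right 48°, forward 7.4 m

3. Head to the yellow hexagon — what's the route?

turn right 86°, forward 7.1 m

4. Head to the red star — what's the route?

turn right 22°, forward 6.4 m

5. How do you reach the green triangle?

blocked — turn right 138°, forward 5.3 m, then turn left 52°, forward 4.4 m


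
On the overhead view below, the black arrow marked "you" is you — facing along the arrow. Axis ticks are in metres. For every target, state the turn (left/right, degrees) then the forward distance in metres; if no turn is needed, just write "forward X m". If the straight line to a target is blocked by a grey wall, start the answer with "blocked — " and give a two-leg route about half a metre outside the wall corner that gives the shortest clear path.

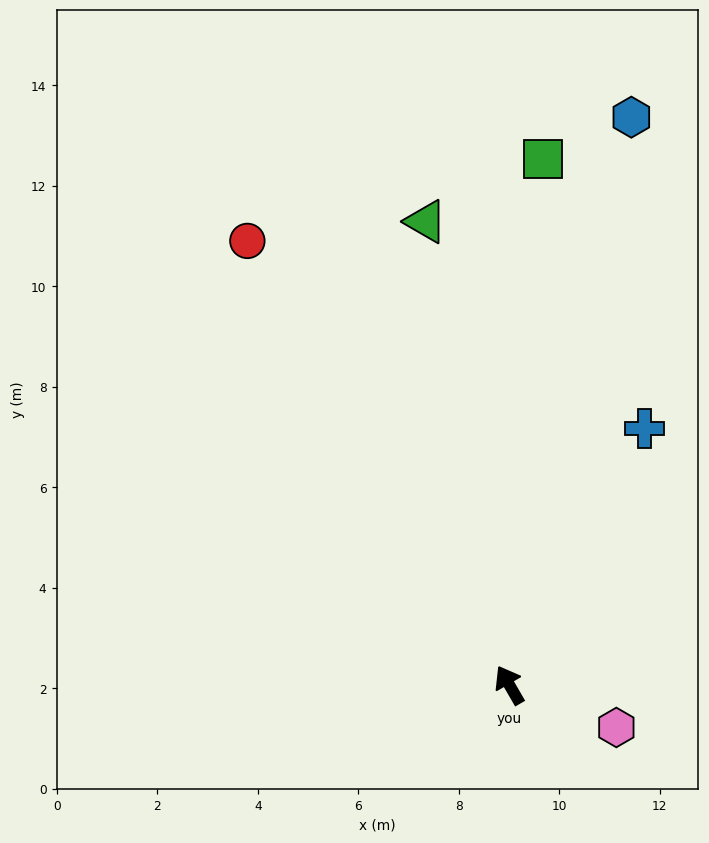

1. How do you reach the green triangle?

turn right 20°, forward 9.4 m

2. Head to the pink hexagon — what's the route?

turn right 142°, forward 2.3 m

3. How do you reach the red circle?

forward 10.3 m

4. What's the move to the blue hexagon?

turn right 42°, forward 11.6 m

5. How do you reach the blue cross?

turn right 58°, forward 5.8 m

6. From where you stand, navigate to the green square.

turn right 34°, forward 10.5 m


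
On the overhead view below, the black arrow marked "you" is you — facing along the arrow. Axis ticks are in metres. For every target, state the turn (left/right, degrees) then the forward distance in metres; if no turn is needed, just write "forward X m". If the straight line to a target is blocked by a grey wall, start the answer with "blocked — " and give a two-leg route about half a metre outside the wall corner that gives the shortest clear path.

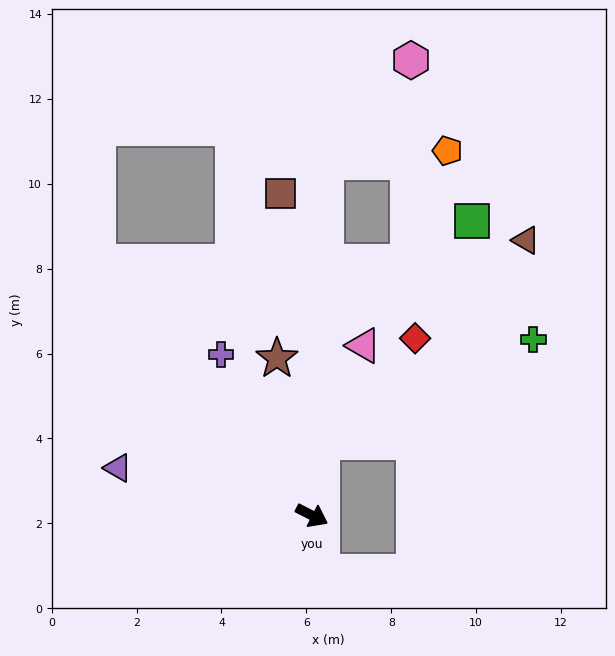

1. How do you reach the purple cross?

turn left 146°, forward 4.4 m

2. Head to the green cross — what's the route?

blocked — turn left 109°, forward 1.7 m, then turn right 56°, forward 5.5 m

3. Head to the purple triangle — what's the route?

turn right 167°, forward 4.7 m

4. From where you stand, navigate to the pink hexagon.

blocked — turn left 115°, forward 8.3 m, then turn right 38°, forward 3.1 m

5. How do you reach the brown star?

turn left 130°, forward 3.8 m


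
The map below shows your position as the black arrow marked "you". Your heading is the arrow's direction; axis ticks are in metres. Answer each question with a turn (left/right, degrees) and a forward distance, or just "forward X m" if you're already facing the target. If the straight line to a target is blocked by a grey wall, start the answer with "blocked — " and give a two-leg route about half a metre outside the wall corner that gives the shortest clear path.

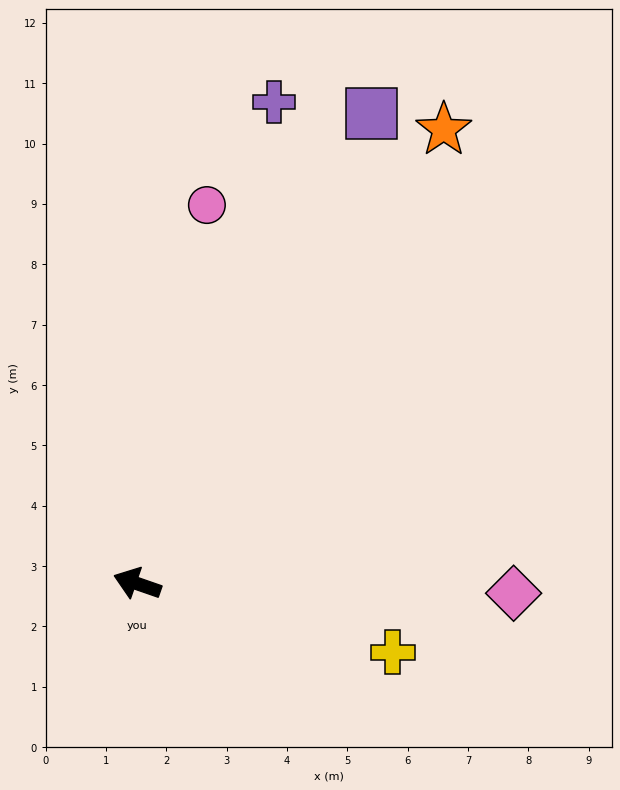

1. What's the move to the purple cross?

turn right 87°, forward 8.3 m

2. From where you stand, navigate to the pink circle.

turn right 81°, forward 6.4 m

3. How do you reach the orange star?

turn right 105°, forward 9.1 m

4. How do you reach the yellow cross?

turn right 176°, forward 4.4 m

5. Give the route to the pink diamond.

turn right 162°, forward 6.2 m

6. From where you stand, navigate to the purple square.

turn right 97°, forward 8.7 m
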